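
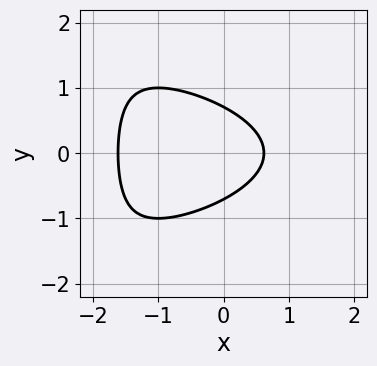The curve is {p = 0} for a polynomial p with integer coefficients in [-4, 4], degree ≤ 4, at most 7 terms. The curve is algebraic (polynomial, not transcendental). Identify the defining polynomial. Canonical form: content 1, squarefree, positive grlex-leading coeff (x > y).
x*y^2 + x^2 + 2*y^2 + x - 1

1. deg p = 3.
2. Symmetries: it's symmetric under y → −y, forcing even powers of y.
3. Matching integer coefficients to the picture gives p.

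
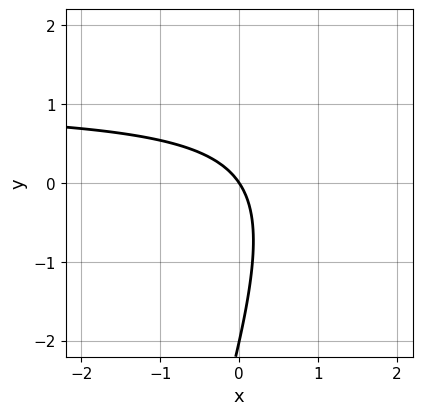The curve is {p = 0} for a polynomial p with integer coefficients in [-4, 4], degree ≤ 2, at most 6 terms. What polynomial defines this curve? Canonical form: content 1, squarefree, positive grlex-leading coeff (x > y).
1. deg p = 2. A generic line meets the curve in up to 2 points.
2. From the axis intercepts and sections: it crosses the x-axis at the gridline x = 0; the y-axis gridline crossings are at y ∈ {-2, 0}.
3. Matching integer coefficients to the picture gives p.

3*x*y - y^2 - 3*x - 2*y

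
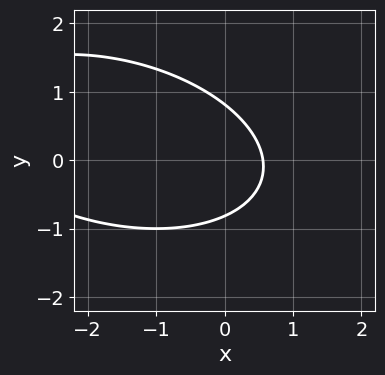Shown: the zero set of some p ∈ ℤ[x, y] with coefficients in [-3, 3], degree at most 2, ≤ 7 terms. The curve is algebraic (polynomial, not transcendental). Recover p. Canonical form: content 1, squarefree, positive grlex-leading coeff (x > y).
x^2 + x*y + 3*y^2 + 3*x - 2

1. The degree is 2 — no degree-1 curve has this shape.
2. Putting this together gives p.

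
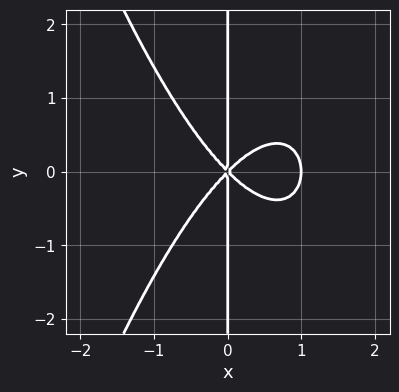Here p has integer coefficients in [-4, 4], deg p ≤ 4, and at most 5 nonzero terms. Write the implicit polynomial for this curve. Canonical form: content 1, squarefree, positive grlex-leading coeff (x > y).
x^4 - x^3 + x*y^2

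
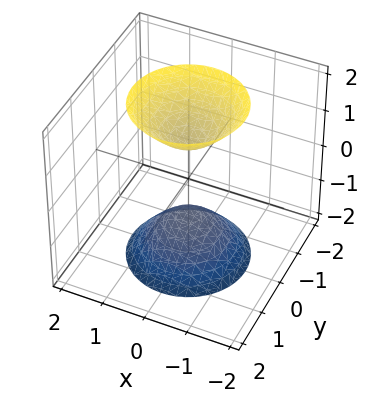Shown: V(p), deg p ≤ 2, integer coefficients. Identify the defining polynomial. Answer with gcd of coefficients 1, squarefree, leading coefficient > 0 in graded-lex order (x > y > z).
2*x^2 + 2*y^2 - z^2 + 1

First, I count 2 distinct pieces. Treating them together as one polynomial.
Then, degree: two separate bowl-shaped sheets opening away from each other; a quadric, so deg p = 2.
Then, symmetries: rotational symmetry about the z-axis ⇒ p depends on x, y only through x² + y²; mirror symmetry z ↦ −z ⇒ only even powers of z.
Then, observable constraints: a circular section at z = 2 has radius between 1 and 2; the surface avoids every integer y-axis point in the box; among the integer gridlines, it crosses the z-axis at z ∈ {-1, 1}.
Finally, matching integer coefficients to the picture gives p.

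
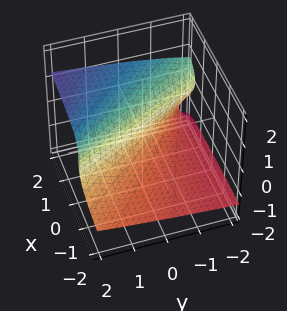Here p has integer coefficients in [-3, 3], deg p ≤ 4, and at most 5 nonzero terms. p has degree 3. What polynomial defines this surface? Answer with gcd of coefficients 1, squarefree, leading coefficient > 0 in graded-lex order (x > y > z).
(a) deg p = 3. The shape is more complex than any degree-2 surface.
(b) From the visible intercepts: one z-axis crossing is at z = -1; it meets the y-axis at y = 1 (among the integer gridlines).
(c) Assembling these constraints gives the stated polynomial.

x*z^2 + z^3 - 2*x - y + 1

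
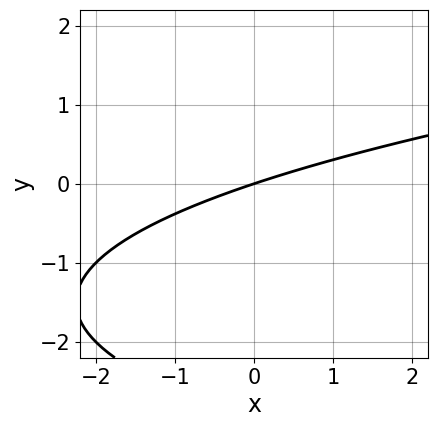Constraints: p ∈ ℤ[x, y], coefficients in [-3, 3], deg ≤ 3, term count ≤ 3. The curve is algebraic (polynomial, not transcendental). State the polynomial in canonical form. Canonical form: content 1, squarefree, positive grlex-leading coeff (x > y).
y^2 - x + 3*y

(a) The degree is 2 — a generic line meets the curve in up to 2 points.
(b) From the visible intercepts: it meets the y-axis at y = 0 (among the integer gridlines); it meets the x-axis at x = 0 (among the integer gridlines).
(c) Assembling these constraints gives the stated polynomial.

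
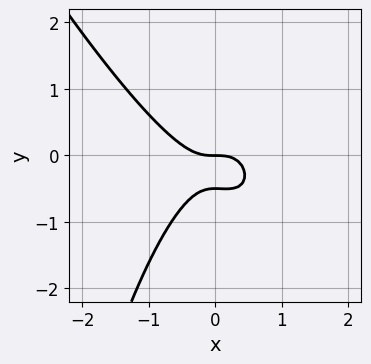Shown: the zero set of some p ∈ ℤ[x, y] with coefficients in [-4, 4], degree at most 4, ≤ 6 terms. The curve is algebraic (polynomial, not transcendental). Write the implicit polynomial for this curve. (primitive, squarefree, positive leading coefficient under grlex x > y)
2*x^3 + x^2*y + 2*y^2 + y

First, degree: the shape is more complex than any degree-2 curve, so deg p = 3.
Next, against the integer gridlines: one x-axis crossing is at x = 0; it crosses the y-axis at the gridline y = 0.
Finally, solving for integer coefficients yields p as stated.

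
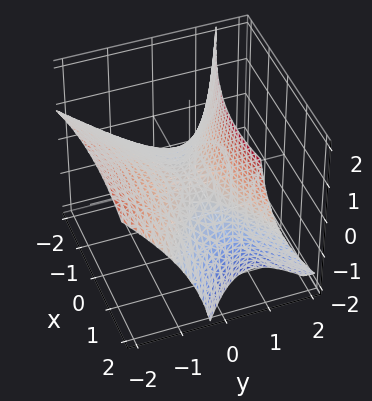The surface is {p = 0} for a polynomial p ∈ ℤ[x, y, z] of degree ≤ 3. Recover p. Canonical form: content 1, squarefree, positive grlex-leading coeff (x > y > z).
First, degree: no degree-1 surface has this shape, so deg p = 2.
Then, reading off the gridlines: it meets the x-axis at x = 0 (among the integer gridlines); it meets the y-axis at y = 0 (among the integer gridlines).
Finally, together with the visible shape, these determine p as stated.

x^2 - x*z - 3*y^2 - 3*y*z + 3*z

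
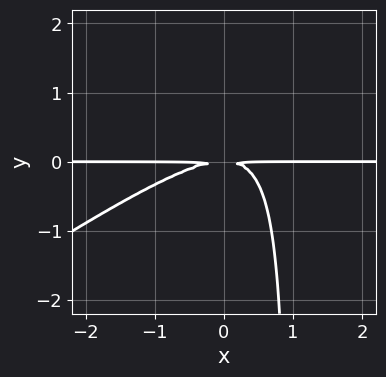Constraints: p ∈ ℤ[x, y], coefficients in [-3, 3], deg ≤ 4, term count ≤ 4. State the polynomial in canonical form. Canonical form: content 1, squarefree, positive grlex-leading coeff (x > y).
The degree is 3 — no degree-2 curve has this shape.
Reading off the gridlines: the visible x-axis segment lies entirely on the curve.
Matching integer coefficients to the picture gives p.

2*x^2*y - 3*x*y^2 + 3*y^2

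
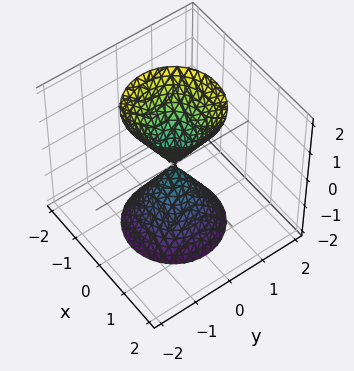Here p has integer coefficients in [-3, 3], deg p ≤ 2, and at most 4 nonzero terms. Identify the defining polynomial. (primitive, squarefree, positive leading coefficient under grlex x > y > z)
3*x^2 + 3*y^2 - z^2

1. I count 2 distinct pieces.
2. Degree: two nappes meeting at a single point; a quadric, so deg p = 2.
3. Symmetries: it's symmetric under z → −z, forcing even powers of z; rotational symmetry about the z-axis ⇒ p depends on x, y only through x² + y².
4. Checking where it meets the axes: it crosses the x-axis at the gridline x = 0; it meets the y-axis at y = 0 (among the integer gridlines); a circular section at z = -2 has radius between 1 and 2; one z-axis crossing is at z = 0.
5. The integer polynomial consistent with all of this is the stated p.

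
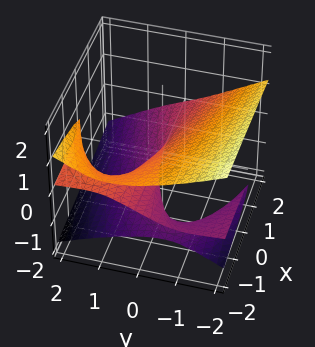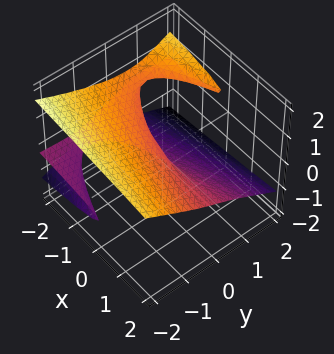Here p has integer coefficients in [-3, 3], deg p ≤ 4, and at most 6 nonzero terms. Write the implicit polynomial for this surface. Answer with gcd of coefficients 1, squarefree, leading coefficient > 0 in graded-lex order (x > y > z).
y^2*z - 3*z^3 - x*z - y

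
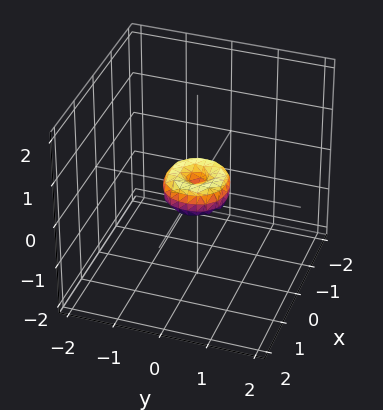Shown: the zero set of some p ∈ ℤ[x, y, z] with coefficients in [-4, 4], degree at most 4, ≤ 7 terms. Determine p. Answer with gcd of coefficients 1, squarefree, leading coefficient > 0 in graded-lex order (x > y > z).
2*x^4 + 4*x^2*y^2 + 2*y^4 - x^2 - y^2 + z^2

Degree: the shape is more complex than any degree-3 surface, so deg p = 4.
Symmetries: rotational symmetry about the z-axis ⇒ p depends on x, y only through x² + y².
From the visible intercepts: one z-axis crossing is at z = 0; a circular section at z = 0 has radius between 0 and 1.
Fitting integer coefficients to these (and the overall shape) gives p.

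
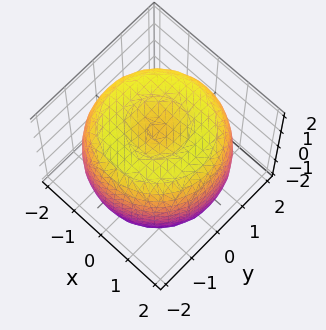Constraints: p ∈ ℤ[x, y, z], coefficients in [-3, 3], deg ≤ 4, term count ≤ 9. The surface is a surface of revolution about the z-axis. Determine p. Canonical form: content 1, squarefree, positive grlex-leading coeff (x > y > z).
x^4 + 2*x^2*y^2 + y^4 - 3*x^2 - 3*y^2 + 2*z^2 - 3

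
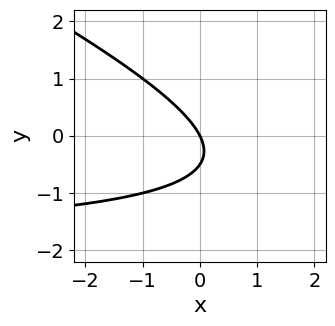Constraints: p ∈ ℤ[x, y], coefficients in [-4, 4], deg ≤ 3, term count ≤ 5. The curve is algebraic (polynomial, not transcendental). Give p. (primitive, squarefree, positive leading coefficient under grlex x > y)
1. Degree: no degree-1 curve has this shape, so deg p = 2.
2. Observable constraints: one y-axis crossing is at y = 0; it meets the x-axis at x = 0 (among the integer gridlines).
3. Together with the visible shape, these determine p as stated.

x*y + 2*y^2 + 2*x + y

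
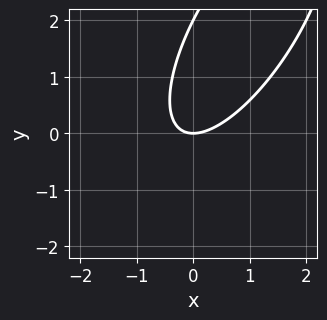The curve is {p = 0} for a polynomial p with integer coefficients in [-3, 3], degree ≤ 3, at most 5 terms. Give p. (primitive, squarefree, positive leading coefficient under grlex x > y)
The degree is 2 — the shape is more complex than any degree-1 curve.
Checking where it meets the axes: one x-axis crossing is at x = 0; among the integer gridlines, it crosses the y-axis at y ∈ {0, 2}.
Fitting integer coefficients to these (and the overall shape) gives p.

2*x^2 - 2*x*y + y^2 - 2*y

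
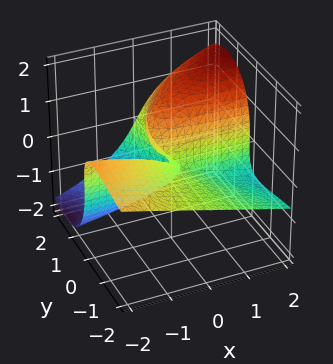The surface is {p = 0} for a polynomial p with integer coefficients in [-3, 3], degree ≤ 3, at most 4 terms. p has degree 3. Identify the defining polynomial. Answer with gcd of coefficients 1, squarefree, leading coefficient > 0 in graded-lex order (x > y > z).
Degree: no degree-2 surface has this shape, so deg p = 3.
Reading off the gridlines: the visible y-axis segment lies entirely on the surface; one z-axis crossing is at z = 0; every point of the x-axis in the box is on the surface.
Together with the visible shape, these determine p as stated.

2*y^2*z + z^3 - 2*x*y - 3*y*z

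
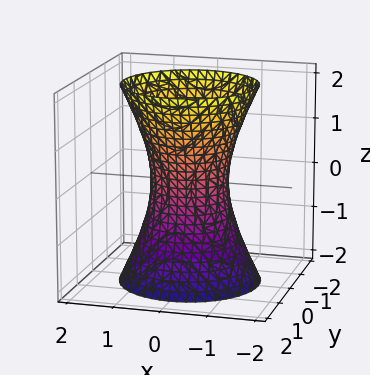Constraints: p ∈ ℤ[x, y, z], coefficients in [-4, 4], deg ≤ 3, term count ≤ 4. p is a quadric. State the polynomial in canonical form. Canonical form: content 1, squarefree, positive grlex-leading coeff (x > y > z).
3*x^2 + 3*y^2 - z^2 - 2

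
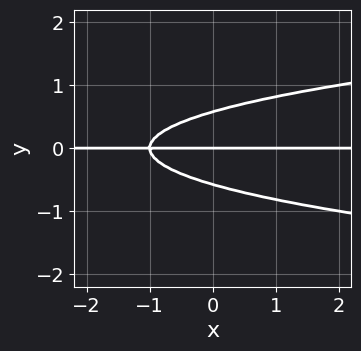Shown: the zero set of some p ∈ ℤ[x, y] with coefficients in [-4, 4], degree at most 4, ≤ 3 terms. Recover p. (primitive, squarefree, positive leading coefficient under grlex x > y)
3*y^3 - x*y - y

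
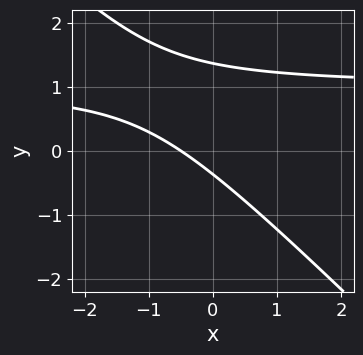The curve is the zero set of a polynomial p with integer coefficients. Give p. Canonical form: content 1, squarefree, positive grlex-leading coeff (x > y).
Degree: no degree-1 curve has this shape, so deg p = 2.
Solving for integer coefficients yields p as stated.

2*x*y + 2*y^2 - 2*x - 2*y - 1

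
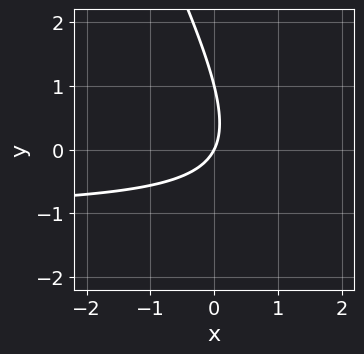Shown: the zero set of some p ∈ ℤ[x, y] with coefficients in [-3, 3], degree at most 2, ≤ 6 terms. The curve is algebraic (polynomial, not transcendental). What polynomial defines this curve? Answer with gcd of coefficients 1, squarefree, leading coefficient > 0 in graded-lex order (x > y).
The degree is 2 — no degree-1 curve has this shape.
Reading off the gridlines: among the integer gridlines, it crosses the y-axis at y ∈ {0, 1}; it meets the x-axis at x = 0 (among the integer gridlines).
Together with the visible shape, these determine p as stated.

2*x*y + y^2 + 2*x - y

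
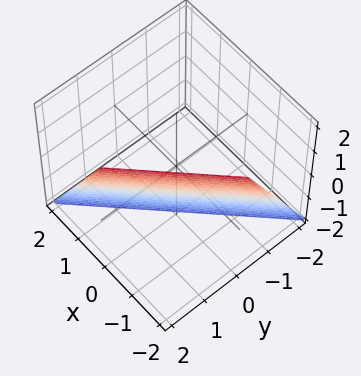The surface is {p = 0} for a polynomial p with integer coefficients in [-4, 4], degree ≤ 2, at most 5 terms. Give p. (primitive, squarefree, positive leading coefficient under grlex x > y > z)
2*x - 2*y + z + 2

1. The degree is 1 — the surface is flat (a plane).
2. Checking where it meets the axes: it meets the x-axis at x = -1 (among the integer gridlines); it crosses the y-axis at the gridline y = 1; it meets the z-axis at z = -2 (among the integer gridlines).
3. The integer polynomial consistent with all of this is the stated p.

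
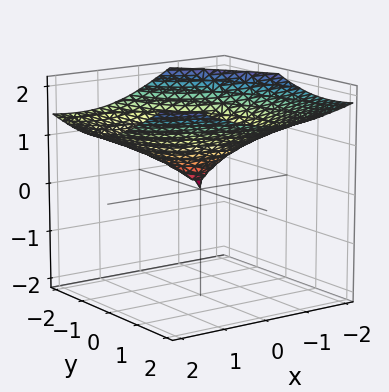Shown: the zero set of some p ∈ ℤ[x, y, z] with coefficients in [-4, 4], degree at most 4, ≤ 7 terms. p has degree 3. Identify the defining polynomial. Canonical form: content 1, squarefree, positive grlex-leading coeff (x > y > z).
Degree: a generic line meets the surface in up to 3 points, so deg p = 3.
Reading off the gridlines: it crosses the x-axis at the gridline x = 0; it crosses the z-axis at the gridline z = 0.
These observations pin down the coefficients.

2*x*y*z - 3*z^3 + 3*x^2 - 2*x*z + 3*y^2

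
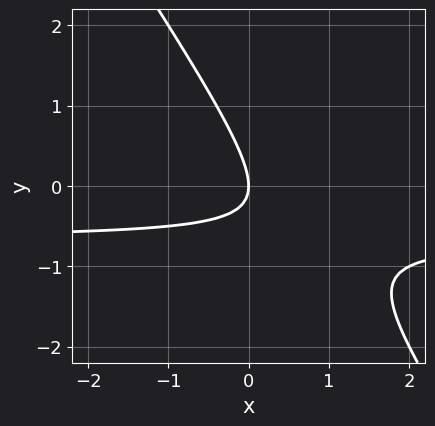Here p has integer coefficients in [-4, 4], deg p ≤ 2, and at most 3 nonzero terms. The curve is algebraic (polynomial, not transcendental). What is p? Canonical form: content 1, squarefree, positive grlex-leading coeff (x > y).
(a) The degree is 2 — the shape is more complex than any degree-1 curve.
(b) Checking where it meets the axes: it meets the x-axis at x = 0 (among the integer gridlines); one y-axis crossing is at y = 0.
(c) The integer polynomial consistent with all of this is the stated p.

3*x*y + 2*y^2 + 2*x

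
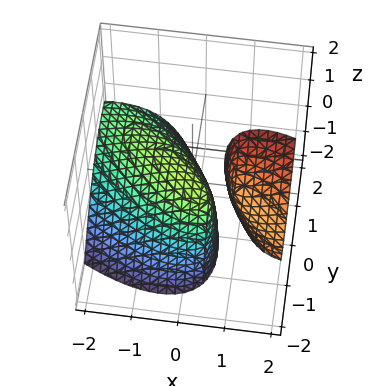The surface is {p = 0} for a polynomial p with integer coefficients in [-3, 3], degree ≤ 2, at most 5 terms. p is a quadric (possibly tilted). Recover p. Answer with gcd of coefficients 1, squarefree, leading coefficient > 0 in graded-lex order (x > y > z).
2*x^2 + 3*x*y - 3*x*z + 2*y^2 + 2*z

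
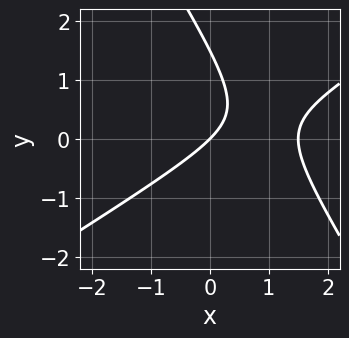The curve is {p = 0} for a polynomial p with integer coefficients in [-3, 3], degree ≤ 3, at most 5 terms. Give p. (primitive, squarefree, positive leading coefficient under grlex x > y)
2*x^2 - 2*x*y - 2*y^2 - 3*x + 3*y

Degree: a generic line meets the curve in up to 2 points, so deg p = 2.
Reading off the gridlines: one y-axis crossing is at y = 0; one x-axis crossing is at x = 0.
Solving for integer coefficients yields p as stated.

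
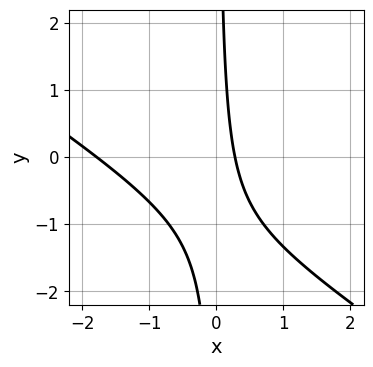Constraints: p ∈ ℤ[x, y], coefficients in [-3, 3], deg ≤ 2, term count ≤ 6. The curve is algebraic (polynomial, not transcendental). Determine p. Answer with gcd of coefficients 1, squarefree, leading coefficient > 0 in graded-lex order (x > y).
1. The degree is 2 — the shape is more complex than any degree-1 curve.
2. Checking where it meets the axes: the curve avoids every integer y-axis point in the box.
3. The integer polynomial consistent with all of this is the stated p.

2*x^2 + 3*x*y + 3*x - 1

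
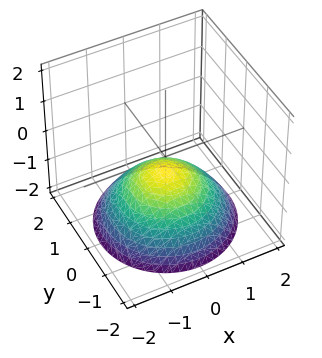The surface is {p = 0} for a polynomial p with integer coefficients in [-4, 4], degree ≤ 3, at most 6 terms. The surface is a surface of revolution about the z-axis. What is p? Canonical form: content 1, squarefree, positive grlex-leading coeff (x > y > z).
1. deg p = 2.
2. Symmetry: the z-axis is an axis of rotation, so x and y enter only as x² + y².
3. From the visible intercepts: a circular section at z = -1 has radius exactly 1; no x-intercept at any integer in the box.
4. The integer polynomial consistent with all of this is the stated p.

x^2 + y^2 + 2*z + 1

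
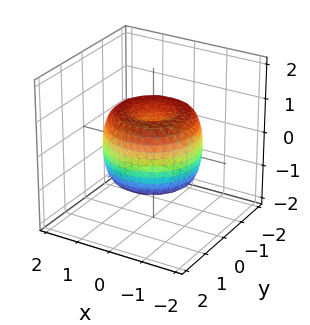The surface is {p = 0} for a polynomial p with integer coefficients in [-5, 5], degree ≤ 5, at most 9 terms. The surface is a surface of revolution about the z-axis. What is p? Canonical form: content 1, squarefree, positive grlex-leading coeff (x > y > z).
(a) The degree is 4 — a generic line meets the surface in up to 4 points.
(b) Symmetries: rotational symmetry about the z-axis ⇒ p depends on x, y only through x² + y².
(c) Observable constraints: a circular section at z = 0 has radius between 1 and 2.
(d) Fitting integer coefficients to these (and the overall shape) gives p.

2*x^4 + 4*x^2*y^2 + 2*y^4 - 3*x^2 - 3*y^2 + 2*z^2 - 1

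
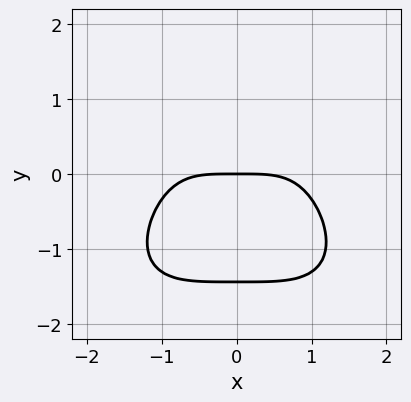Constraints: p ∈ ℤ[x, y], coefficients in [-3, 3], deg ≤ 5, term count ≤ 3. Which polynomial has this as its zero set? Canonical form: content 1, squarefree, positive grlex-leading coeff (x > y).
x^4 + y^4 + 3*y

(a) deg p = 4. A generic line meets the curve in up to 4 points.
(b) Symmetries: the x ↦ −x reflection is a symmetry, so x appears only in even powers.
(c) From the visible intercepts: one x-axis crossing is at x = 0; one y-axis crossing is at y = 0.
(d) Assembling these constraints gives the stated polynomial.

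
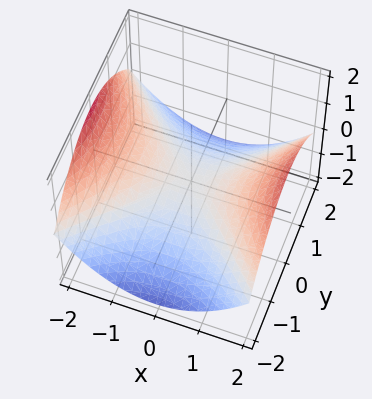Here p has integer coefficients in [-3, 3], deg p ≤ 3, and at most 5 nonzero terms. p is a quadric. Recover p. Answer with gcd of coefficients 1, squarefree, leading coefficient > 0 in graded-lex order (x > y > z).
x^2 - y^2 - 3*z

Degree: a saddle surface; a quadric, so deg p = 2.
Symmetries: the x ↦ −x reflection is a symmetry, so x appears only in even powers; mirror symmetry y ↦ −y ⇒ only even powers of y.
Reading off the gridlines: it crosses the y-axis at the gridline y = 0; it crosses the x-axis at the gridline x = 0; one z-axis crossing is at z = 0.
Fitting integer coefficients to these (and the overall shape) gives p.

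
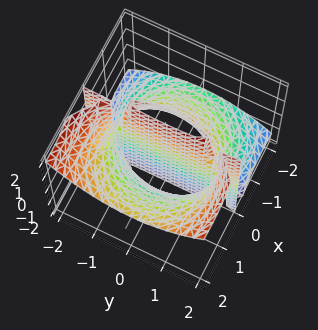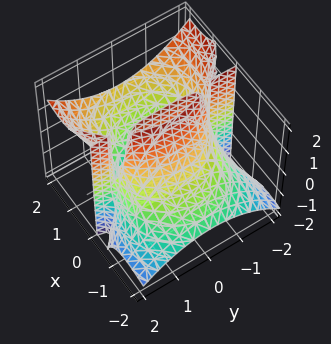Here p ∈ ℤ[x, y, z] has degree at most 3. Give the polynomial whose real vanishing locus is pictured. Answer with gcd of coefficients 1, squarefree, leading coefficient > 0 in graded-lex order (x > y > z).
x^3 - 2*x^2*z + x*y^2 - 2*x

deg p = 3. The shape is more complex than any degree-2 surface.
Checking where it meets the axes: it meets the x-axis at x = 0 (among the integer gridlines); the visible y-axis segment lies entirely on the surface; every point of the z-axis in the box is on the surface.
The integer polynomial consistent with all of this is the stated p.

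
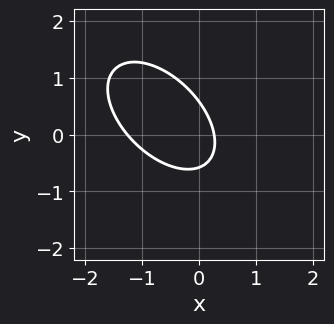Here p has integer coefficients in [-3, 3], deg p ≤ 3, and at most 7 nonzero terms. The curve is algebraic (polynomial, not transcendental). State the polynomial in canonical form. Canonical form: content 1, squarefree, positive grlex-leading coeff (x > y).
3*x^2 + 3*x*y + 3*y^2 + 3*x - 1

Degree: no degree-1 curve has this shape, so deg p = 2.
The integer polynomial consistent with all of this is the stated p.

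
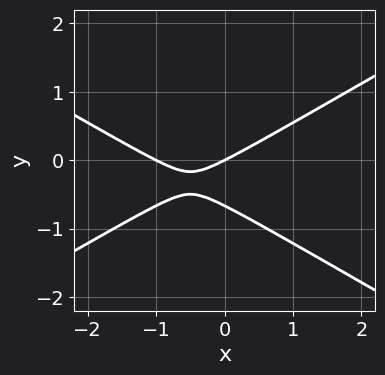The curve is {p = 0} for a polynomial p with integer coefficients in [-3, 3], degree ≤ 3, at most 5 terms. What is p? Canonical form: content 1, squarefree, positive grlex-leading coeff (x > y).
x^2 - 3*y^2 + x - 2*y

Degree: no degree-1 curve has this shape, so deg p = 2.
Observable constraints: one y-axis crossing is at y = 0; among the integer gridlines, it crosses the x-axis at x ∈ {-1, 0}.
Matching integer coefficients to the picture gives p.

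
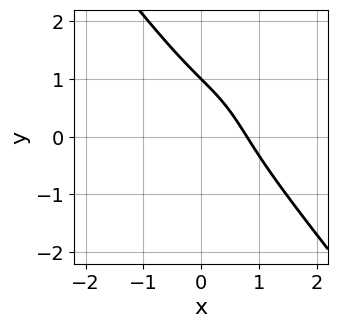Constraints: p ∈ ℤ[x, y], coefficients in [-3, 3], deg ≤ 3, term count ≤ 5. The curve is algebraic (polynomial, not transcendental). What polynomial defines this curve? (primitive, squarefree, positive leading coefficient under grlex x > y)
2*x^3 + y^3 + 3*x*y - 1

1. Degree: a generic line meets the curve in up to 3 points, so deg p = 3.
2. Against the integer gridlines: one y-axis crossing is at y = 1.
3. Assembling these constraints gives the stated polynomial.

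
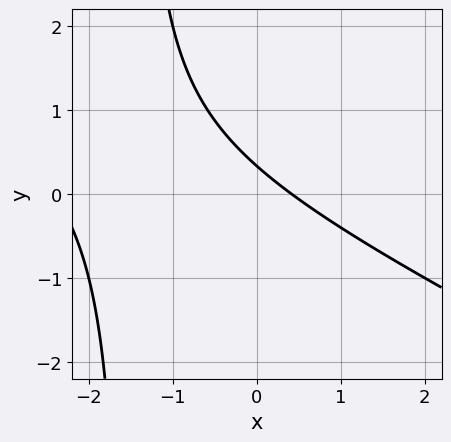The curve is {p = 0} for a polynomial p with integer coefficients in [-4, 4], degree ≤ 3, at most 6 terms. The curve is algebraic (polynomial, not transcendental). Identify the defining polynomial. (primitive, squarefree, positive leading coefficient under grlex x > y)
Degree: no degree-1 curve has this shape, so deg p = 2.
The integer polynomial consistent with all of this is the stated p.

x^2 + 2*x*y + 2*x + 3*y - 1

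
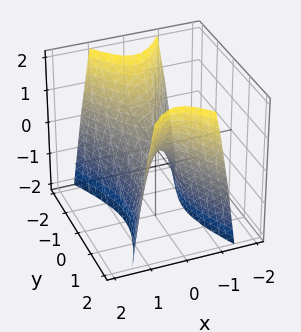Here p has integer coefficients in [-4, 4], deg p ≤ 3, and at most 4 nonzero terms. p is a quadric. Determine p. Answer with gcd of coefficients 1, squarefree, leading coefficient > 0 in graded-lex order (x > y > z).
3*x^2 - y^2 + z

The degree is 2 — a saddle surface; a quadric.
Symmetries: mirror symmetry x ↦ −x ⇒ only even powers of x; the y ↦ −y reflection is a symmetry, so y appears only in even powers.
Reading off the gridlines: it crosses the z-axis at the gridline z = 0; it meets the y-axis at y = 0 (among the integer gridlines).
Putting this together gives p.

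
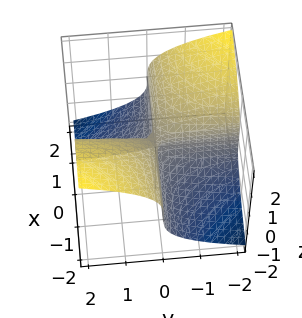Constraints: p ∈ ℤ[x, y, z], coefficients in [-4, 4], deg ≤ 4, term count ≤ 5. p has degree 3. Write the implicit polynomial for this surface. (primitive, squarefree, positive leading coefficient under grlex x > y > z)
(a) Degree: no degree-2 surface has this shape, so deg p = 3.
(b) From the visible intercepts: the visible x-axis segment lies entirely on the surface; every point of the y-axis in the box is on the surface.
(c) Assembling these constraints gives the stated polynomial.

2*z^3 + 3*x*y - z^2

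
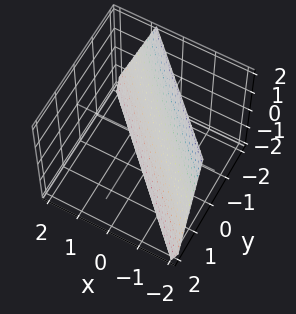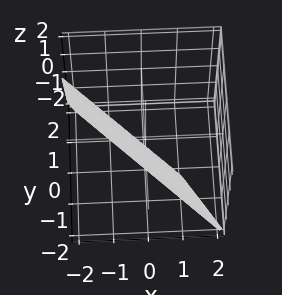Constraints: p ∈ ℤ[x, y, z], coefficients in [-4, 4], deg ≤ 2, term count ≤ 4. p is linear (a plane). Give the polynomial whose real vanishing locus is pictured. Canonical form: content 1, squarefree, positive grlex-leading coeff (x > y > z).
First, degree: every cross-section is a straight line — this is a plane, so deg p = 1.
Next, checking where it meets the axes: one z-axis crossing is at z = -2.
Finally, these observations pin down the coefficients.

3*x + 3*y + z + 2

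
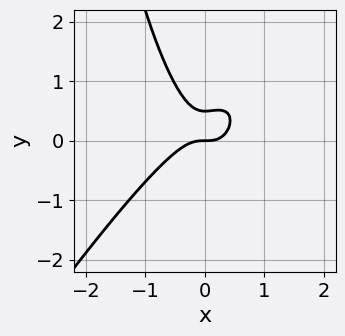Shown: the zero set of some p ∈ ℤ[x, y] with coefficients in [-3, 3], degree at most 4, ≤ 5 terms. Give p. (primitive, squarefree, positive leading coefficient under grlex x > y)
3*x^3 - 2*x^2*y + 2*y^2 - y

1. Degree: no degree-2 curve has this shape, so deg p = 3.
2. From the visible intercepts: it meets the y-axis at y = 0 (among the integer gridlines); it crosses the x-axis at the gridline x = 0.
3. Solving for integer coefficients yields p as stated.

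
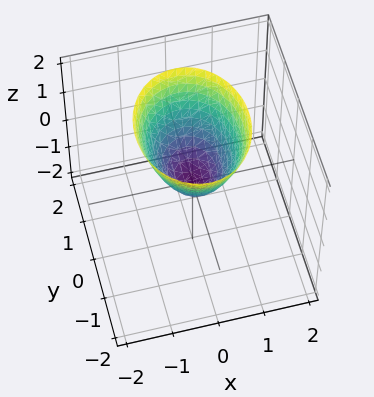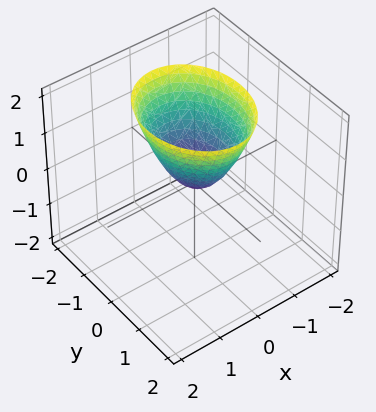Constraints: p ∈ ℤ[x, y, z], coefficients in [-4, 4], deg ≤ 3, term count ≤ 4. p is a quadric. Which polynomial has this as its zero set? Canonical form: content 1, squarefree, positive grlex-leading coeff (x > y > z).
3*x^2 + 2*y^2 - 2*z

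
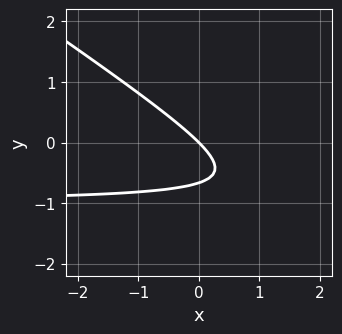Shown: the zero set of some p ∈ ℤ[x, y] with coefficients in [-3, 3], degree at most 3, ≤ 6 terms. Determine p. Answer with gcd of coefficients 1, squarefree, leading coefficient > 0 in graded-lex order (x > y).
(a) deg p = 2. No degree-1 curve has this shape.
(b) Reading off the gridlines: it meets the y-axis at y = 0 (among the integer gridlines); one x-axis crossing is at x = 0.
(c) Together with the visible shape, these determine p as stated.

2*x*y + 3*y^2 + 2*x + 2*y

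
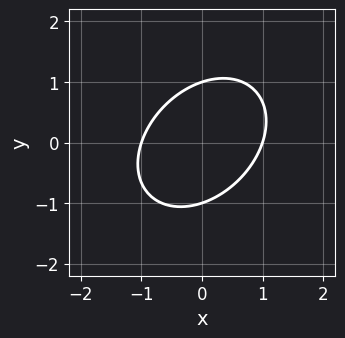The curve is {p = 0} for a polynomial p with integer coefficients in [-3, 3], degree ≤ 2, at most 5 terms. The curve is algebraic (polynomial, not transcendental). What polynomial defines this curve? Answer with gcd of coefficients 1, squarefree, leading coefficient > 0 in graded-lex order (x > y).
3*x^2 - 2*x*y + 3*y^2 - 3

1. deg p = 2. The shape is more complex than any degree-1 curve.
2. Against the integer gridlines: the x-axis gridline crossings are at x ∈ {-1, 1}; among the integer gridlines, it crosses the y-axis at y ∈ {-1, 1}.
3. The integer polynomial consistent with all of this is the stated p.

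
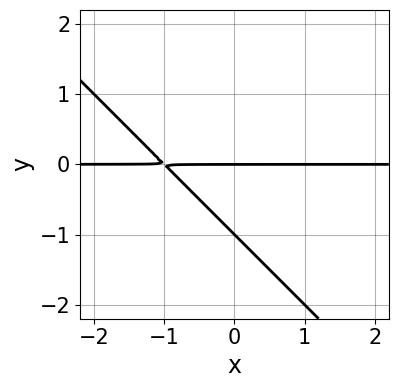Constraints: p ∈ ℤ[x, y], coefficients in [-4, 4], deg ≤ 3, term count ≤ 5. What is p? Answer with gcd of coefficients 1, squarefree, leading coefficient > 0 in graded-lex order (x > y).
1. The degree is 2 — no degree-1 curve has this shape.
2. From the visible intercepts: the y-axis gridline crossings are at y ∈ {-1, 0}; the visible x-axis segment lies entirely on the curve.
3. Putting this together gives p.

x*y + y^2 + y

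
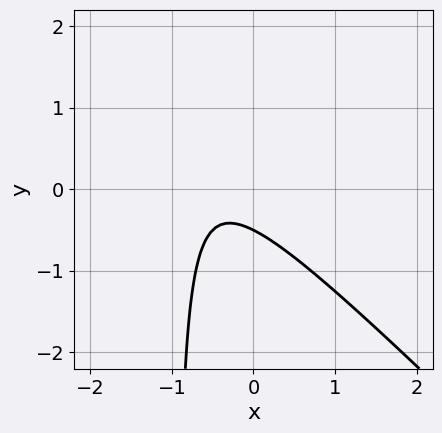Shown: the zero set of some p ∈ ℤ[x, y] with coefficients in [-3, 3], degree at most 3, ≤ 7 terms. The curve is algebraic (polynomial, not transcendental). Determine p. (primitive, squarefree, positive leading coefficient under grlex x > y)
1. Degree: the shape is more complex than any degree-1 curve, so deg p = 2.
2. From the axis intercepts and sections: the curve avoids every integer x-axis point in the box.
3. Assembling these constraints gives the stated polynomial.

2*x^2 + 2*x*y + 2*x + 2*y + 1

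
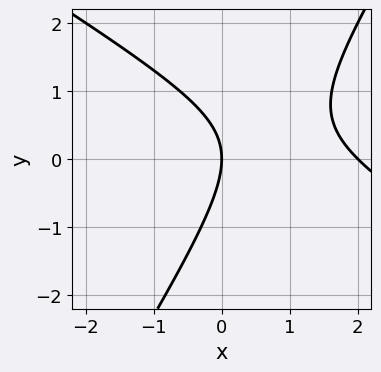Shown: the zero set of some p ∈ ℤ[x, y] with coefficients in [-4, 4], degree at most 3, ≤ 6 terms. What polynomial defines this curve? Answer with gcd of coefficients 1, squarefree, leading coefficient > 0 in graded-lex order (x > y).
x^2 + x*y - y^2 - 2*x

First, degree: a generic line meets the curve in up to 2 points, so deg p = 2.
Then, observable constraints: among the integer gridlines, it crosses the x-axis at x ∈ {0, 2}; it meets the y-axis at y = 0 (among the integer gridlines).
Finally, assembling these constraints gives the stated polynomial.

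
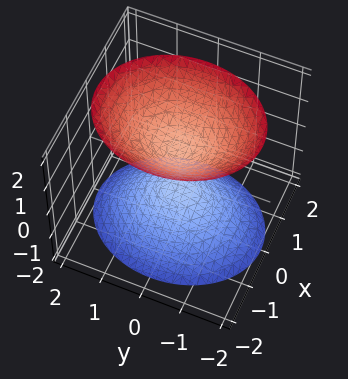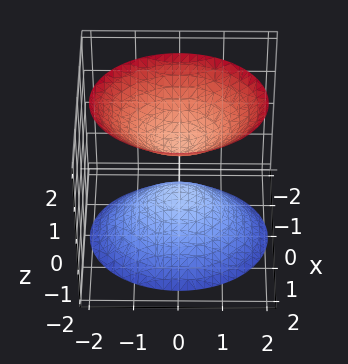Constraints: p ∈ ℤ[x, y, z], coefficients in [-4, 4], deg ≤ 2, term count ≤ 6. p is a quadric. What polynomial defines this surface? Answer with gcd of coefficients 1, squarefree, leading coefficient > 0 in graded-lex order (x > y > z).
3*x^2 + 2*y^2 - 2*z^2 + 1

First, I count 2 distinct pieces. Treating them together as one polynomial.
Next, the degree is 2 — two separate bowl-shaped sheets opening away from each other; a quadric.
Then, symmetries: mirror symmetry x ↦ −x ⇒ only even powers of x; it's symmetric under y → −y, forcing even powers of y; it's symmetric under z → −z, forcing even powers of z.
Next, observable constraints: no x-intercept at any integer in the box; the surface avoids every integer y-axis point in the box.
Finally, fitting integer coefficients to these (and the overall shape) gives p.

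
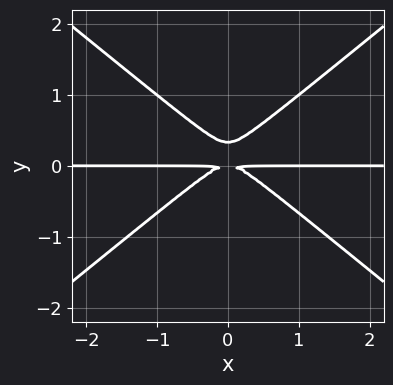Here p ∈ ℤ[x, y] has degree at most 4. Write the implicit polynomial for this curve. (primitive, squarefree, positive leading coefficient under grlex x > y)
2*x^2*y - 3*y^3 + y^2

(a) deg p = 3. A generic line meets the curve in up to 3 points.
(b) Symmetries: mirror symmetry x ↦ −x ⇒ only even powers of x.
(c) Checking where it meets the axes: the visible x-axis segment lies entirely on the curve.
(d) Solving for integer coefficients yields p as stated.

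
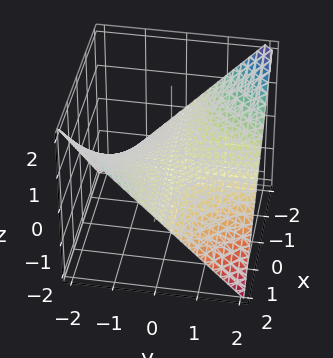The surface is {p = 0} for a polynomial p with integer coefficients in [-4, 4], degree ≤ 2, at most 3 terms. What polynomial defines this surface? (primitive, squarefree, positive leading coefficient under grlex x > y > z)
The degree is 2 — a saddle surface; a quadric.
Checking where it meets the axes: it crosses the z-axis at the gridline z = 0; the visible y-axis segment lies entirely on the surface; the visible x-axis segment lies entirely on the surface.
Solving for integer coefficients yields p as stated.

x*y + 2*z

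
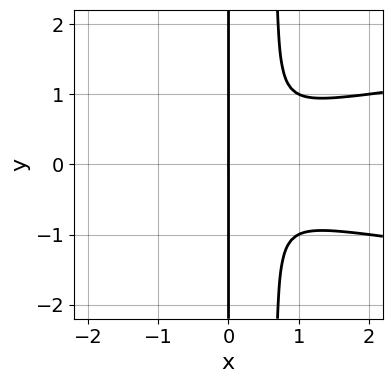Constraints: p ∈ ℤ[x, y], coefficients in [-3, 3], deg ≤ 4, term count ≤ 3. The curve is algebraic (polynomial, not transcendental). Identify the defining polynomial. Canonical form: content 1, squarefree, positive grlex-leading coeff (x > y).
1. Degree: the shape is more complex than any degree-3 curve, so deg p = 4.
2. Symmetries: mirror symmetry y ↦ −y ⇒ only even powers of y.
3. From the axis intercepts and sections: the visible y-axis segment lies entirely on the curve; it crosses the x-axis at the gridline x = 0.
4. The integer polynomial consistent with all of this is the stated p.

3*x^2*y^2 - x^3 - 2*x*y^2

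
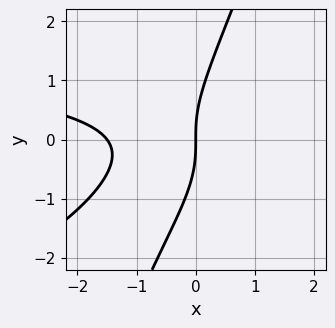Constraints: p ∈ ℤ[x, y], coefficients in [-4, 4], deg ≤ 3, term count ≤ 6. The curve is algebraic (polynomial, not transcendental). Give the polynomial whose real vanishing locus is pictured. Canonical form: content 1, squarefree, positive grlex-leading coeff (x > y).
x^2*y - 3*x*y^2 + y^3 - 2*x^2 - 3*x

1. Degree: the shape is more complex than any degree-2 curve, so deg p = 3.
2. From the axis intercepts and sections: one y-axis crossing is at y = 0; one x-axis crossing is at x = 0.
3. The integer polynomial consistent with all of this is the stated p.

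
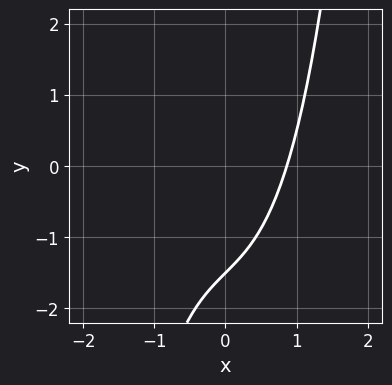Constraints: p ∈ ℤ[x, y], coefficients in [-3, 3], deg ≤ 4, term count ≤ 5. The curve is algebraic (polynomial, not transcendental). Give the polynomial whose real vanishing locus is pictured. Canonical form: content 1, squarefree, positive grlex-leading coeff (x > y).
2*x^3 + 2*x - 2*y - 3

deg p = 3.
Putting this together gives p.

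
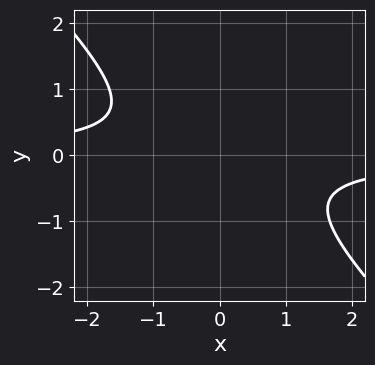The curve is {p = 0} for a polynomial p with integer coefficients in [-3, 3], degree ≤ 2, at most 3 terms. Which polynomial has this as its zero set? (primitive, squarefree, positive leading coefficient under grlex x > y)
3*x*y + 3*y^2 + 2

deg p = 2.
From the visible intercepts: it misses every integer gridline on the x-axis; it misses every integer gridline on the y-axis.
Together with the visible shape, these determine p as stated.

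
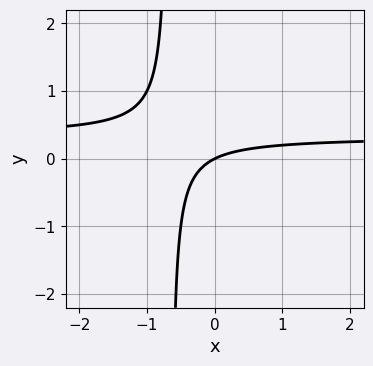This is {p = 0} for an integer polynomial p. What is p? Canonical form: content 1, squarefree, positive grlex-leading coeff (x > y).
Degree: no degree-1 curve has this shape, so deg p = 2.
Against the integer gridlines: it meets the x-axis at x = 0 (among the integer gridlines); it meets the y-axis at y = 0 (among the integer gridlines).
Fitting integer coefficients to these (and the overall shape) gives p.

3*x*y - x + 2*y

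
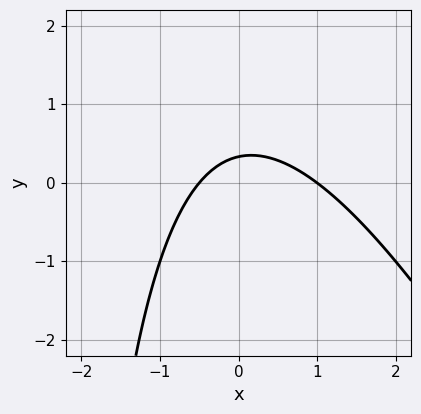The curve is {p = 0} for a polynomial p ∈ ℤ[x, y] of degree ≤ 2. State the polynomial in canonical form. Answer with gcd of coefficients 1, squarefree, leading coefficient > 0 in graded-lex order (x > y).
2*x^2 + x*y - x + 3*y - 1

Degree: the shape is more complex than any degree-1 curve, so deg p = 2.
Against the integer gridlines: one x-axis crossing is at x = 1.
Putting this together gives p.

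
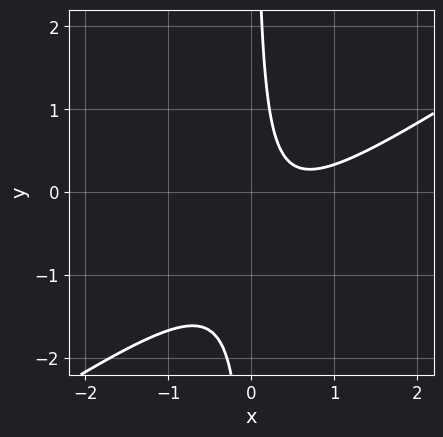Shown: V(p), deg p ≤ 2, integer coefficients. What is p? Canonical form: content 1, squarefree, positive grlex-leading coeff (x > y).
2*x^2 - 3*x*y - 2*x + 1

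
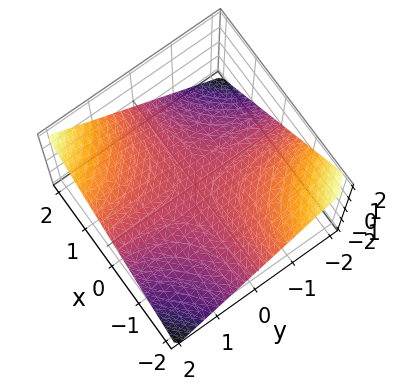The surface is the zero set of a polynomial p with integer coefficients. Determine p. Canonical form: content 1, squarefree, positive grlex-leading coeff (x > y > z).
x*y - 2*z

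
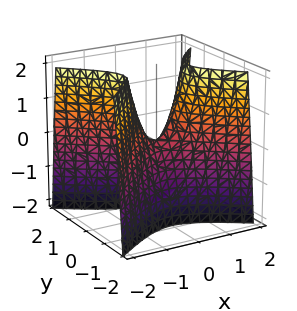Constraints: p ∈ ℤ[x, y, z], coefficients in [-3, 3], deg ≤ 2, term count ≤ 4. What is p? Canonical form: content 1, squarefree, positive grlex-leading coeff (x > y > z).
2*x^2 - 3*y^2 - z

(a) Degree: a saddle surface; a quadric, so deg p = 2.
(b) Symmetries: it's symmetric under x → −x, forcing even powers of x; the y ↦ −y reflection is a symmetry, so y appears only in even powers.
(c) Checking where it meets the axes: it crosses the x-axis at the gridline x = 0; it meets the y-axis at y = 0 (among the integer gridlines); it meets the z-axis at z = 0 (among the integer gridlines).
(d) Together with the visible shape, these determine p as stated.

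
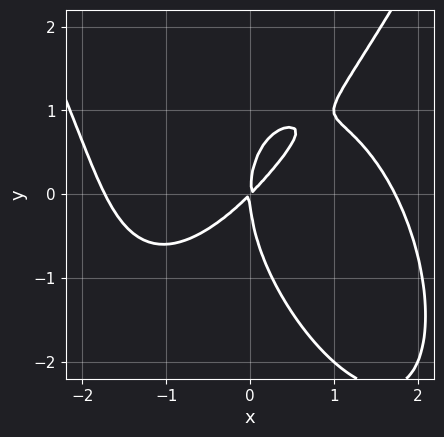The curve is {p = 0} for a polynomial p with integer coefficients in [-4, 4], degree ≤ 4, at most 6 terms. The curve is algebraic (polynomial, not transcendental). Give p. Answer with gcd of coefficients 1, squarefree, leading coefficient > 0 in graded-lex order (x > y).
x^4 - y^3 - 3*x^2 + 3*x*y

(a) The degree is 4 — no degree-3 curve has this shape.
(b) From the visible intercepts: it crosses the y-axis at the gridline y = 0; it crosses the x-axis at the gridline x = 0.
(c) Fitting integer coefficients to these (and the overall shape) gives p.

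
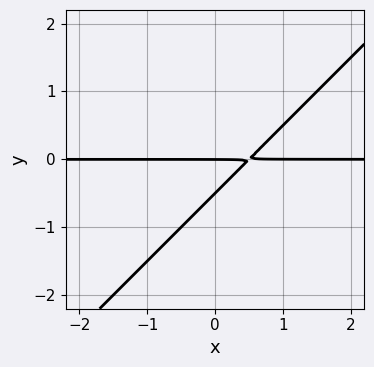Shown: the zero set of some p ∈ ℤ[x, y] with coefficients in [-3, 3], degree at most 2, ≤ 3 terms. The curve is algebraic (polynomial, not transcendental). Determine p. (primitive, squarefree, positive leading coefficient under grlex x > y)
2*x*y - 2*y^2 - y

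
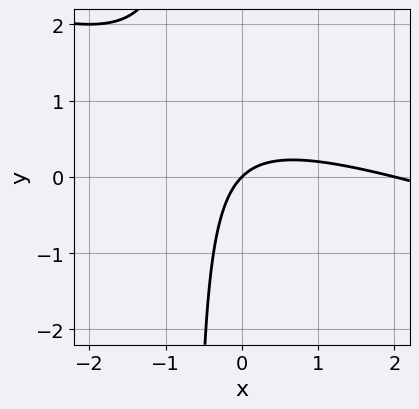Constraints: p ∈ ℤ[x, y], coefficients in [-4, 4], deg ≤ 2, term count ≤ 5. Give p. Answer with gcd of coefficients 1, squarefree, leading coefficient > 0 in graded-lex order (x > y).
Degree: no degree-1 curve has this shape, so deg p = 2.
Reading off the gridlines: the x-axis gridline crossings are at x ∈ {0, 2}; one y-axis crossing is at y = 0.
Matching integer coefficients to the picture gives p.

x^2 + 3*x*y - 2*x + 2*y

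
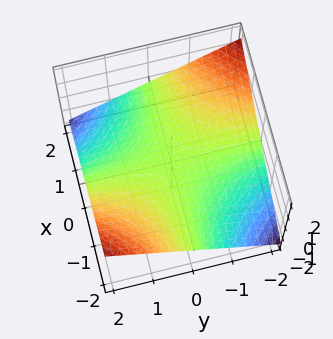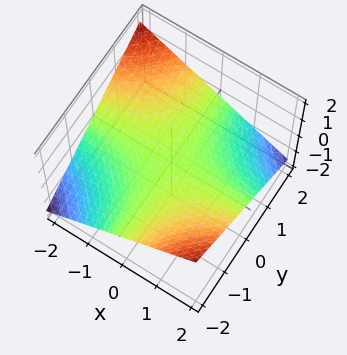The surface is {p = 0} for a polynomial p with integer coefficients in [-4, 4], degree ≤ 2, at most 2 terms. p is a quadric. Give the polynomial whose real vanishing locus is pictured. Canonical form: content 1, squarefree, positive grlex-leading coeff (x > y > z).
(a) deg p = 2.
(b) From the visible intercepts: the visible x-axis segment lies entirely on the surface; every point of the y-axis in the box is on the surface; one z-axis crossing is at z = 0.
(c) Together with the visible shape, these determine p as stated.

x*y + 3*z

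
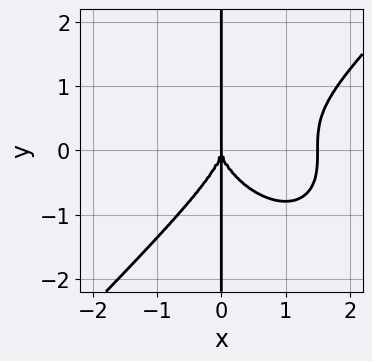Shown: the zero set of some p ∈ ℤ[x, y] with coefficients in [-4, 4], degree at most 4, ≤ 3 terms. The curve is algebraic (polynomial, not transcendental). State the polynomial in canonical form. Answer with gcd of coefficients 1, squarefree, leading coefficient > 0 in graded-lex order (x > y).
(a) The degree is 4 — a generic line meets the curve in up to 4 points.
(b) Observable constraints: one x-axis crossing is at x = 0; every point of the y-axis in the box is on the curve.
(c) The integer polynomial consistent with all of this is the stated p.

2*x^4 - 2*x*y^3 - 3*x^3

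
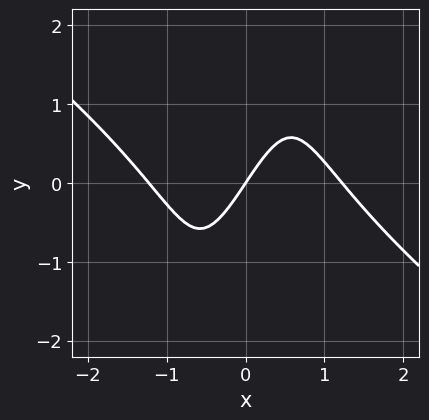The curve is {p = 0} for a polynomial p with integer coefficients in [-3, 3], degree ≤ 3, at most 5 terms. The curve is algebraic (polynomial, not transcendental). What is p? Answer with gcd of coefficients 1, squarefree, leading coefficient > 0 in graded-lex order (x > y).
(a) The degree is 3 — a generic line meets the curve in up to 3 points.
(b) From the axis intercepts and sections: it meets the y-axis at y = 0 (among the integer gridlines); one x-axis crossing is at x = 0.
(c) Assembling these constraints gives the stated polynomial.

2*x^3 + 2*x^2*y - x*y^2 - 3*x + 2*y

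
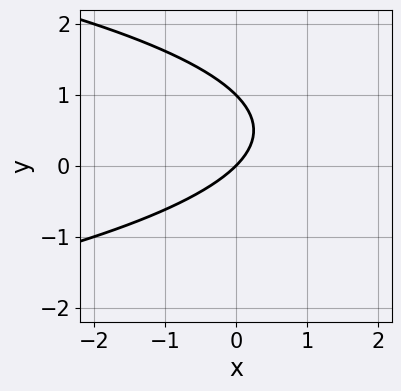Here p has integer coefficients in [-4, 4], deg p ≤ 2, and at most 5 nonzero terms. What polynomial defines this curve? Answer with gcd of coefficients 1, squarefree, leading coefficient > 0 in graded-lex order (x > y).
y^2 + x - y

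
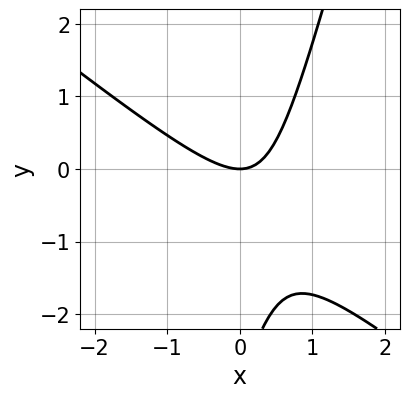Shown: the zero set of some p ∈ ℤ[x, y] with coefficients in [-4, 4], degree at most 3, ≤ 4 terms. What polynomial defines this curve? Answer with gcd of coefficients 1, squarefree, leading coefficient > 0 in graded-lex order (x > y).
(a) deg p = 2. A generic line meets the curve in up to 2 points.
(b) From the visible intercepts: it meets the x-axis at x = 0 (among the integer gridlines); it meets the y-axis at y = 0 (among the integer gridlines).
(c) Solving for integer coefficients yields p as stated.

3*x^2 + 3*x*y - y^2 - 3*y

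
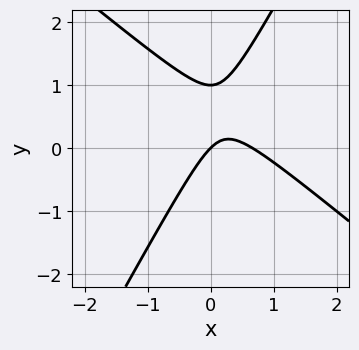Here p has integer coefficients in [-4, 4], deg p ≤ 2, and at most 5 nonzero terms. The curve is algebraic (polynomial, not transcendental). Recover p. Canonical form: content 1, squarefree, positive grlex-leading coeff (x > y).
(a) deg p = 2. The shape is more complex than any degree-1 curve.
(b) Observable constraints: one x-axis crossing is at x = 0; among the integer gridlines, it crosses the y-axis at y ∈ {0, 1}.
(c) Together with the visible shape, these determine p as stated.

3*x^2 + 2*x*y - 2*y^2 - 2*x + 2*y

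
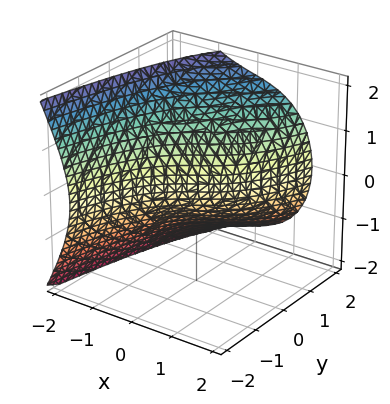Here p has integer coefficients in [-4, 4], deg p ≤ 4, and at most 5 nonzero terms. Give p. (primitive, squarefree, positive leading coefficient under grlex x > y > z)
The degree is 3 — a generic line meets the surface in up to 3 points.
Checking where it meets the axes: it meets the y-axis at y = 0 (among the integer gridlines); it crosses the x-axis at the gridline x = 0; it meets the z-axis at z = 0 (among the integer gridlines).
The integer polynomial consistent with all of this is the stated p.

x^3 + 2*z^2 + 2*x - 3*y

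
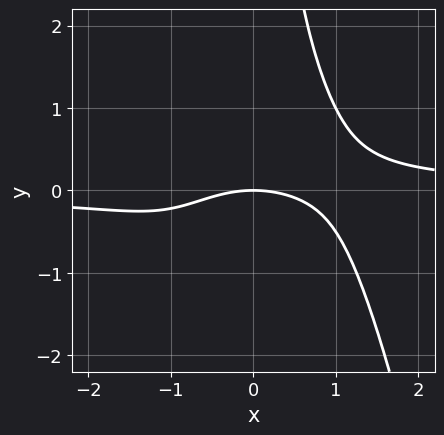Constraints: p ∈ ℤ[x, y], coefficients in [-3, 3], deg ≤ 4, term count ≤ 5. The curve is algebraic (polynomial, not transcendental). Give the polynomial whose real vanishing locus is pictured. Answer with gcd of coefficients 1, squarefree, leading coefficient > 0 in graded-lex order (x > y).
2*x^3*y + 2*x*y^2 - x^2 - 3*y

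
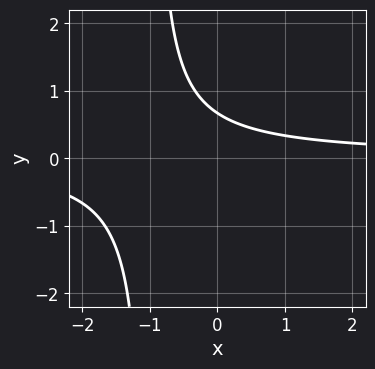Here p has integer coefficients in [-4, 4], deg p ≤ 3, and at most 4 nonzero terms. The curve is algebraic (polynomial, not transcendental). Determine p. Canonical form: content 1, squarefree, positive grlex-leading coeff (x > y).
3*x*y + 3*y - 2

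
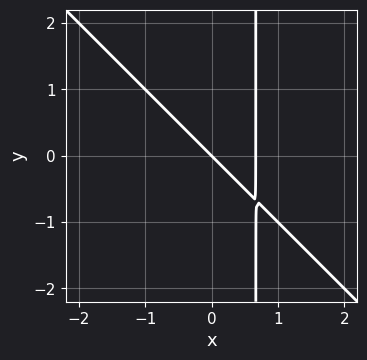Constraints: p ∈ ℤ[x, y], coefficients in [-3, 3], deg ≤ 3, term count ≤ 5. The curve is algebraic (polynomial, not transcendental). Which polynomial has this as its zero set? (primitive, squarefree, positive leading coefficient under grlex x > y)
First, the degree is 2 — no degree-1 curve has this shape.
Next, checking where it meets the axes: it meets the x-axis at x = 0 (among the integer gridlines); it meets the y-axis at y = 0 (among the integer gridlines).
Finally, these observations pin down the coefficients.

3*x^2 + 3*x*y - 2*x - 2*y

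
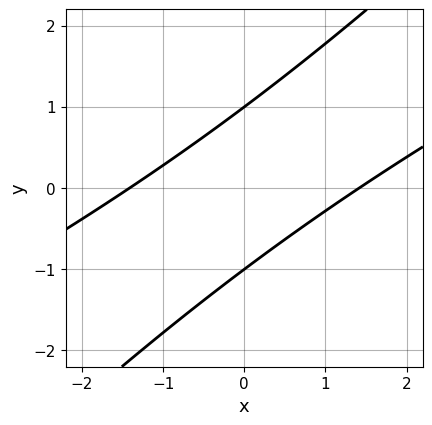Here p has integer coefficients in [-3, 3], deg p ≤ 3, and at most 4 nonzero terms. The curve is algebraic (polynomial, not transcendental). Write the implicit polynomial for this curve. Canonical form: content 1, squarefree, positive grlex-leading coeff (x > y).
1. The degree is 2 — the shape is more complex than any degree-1 curve.
2. Checking where it meets the axes: among the integer gridlines, it crosses the y-axis at y ∈ {-1, 1}.
3. These observations pin down the coefficients.

x^2 - 3*x*y + 2*y^2 - 2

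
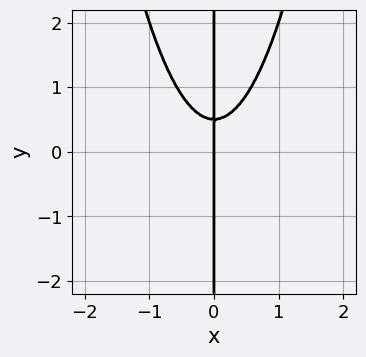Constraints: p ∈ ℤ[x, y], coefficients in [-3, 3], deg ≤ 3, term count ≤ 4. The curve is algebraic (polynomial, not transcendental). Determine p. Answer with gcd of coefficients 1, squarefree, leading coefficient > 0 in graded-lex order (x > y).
(a) Degree: a generic line meets the curve in up to 3 points, so deg p = 3.
(b) Checking where it meets the axes: the visible y-axis segment lies entirely on the curve; it meets the x-axis at x = 0 (among the integer gridlines).
(c) Putting this together gives p.

3*x^3 - 2*x*y + x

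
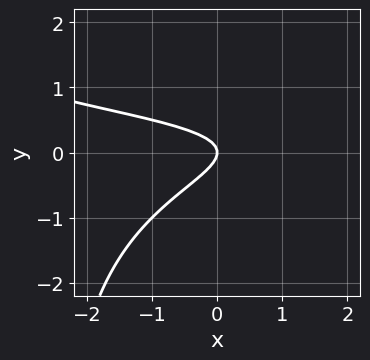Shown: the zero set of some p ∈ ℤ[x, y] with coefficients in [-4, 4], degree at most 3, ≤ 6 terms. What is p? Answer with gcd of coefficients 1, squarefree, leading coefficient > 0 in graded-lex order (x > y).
x*y^2 - x*y + 3*y^2 + x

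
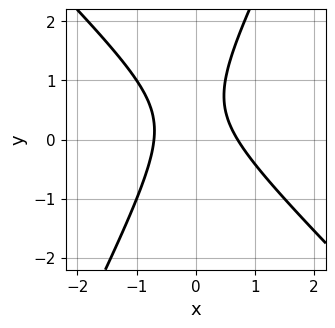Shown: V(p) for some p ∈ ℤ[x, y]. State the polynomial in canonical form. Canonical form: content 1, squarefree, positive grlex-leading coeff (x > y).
1. Degree: a generic line meets the curve in up to 2 points, so deg p = 2.
2. Against the integer gridlines: no y-intercept at any integer in the box.
3. Assembling these constraints gives the stated polynomial.

2*x^2 + x*y - y^2 + y - 1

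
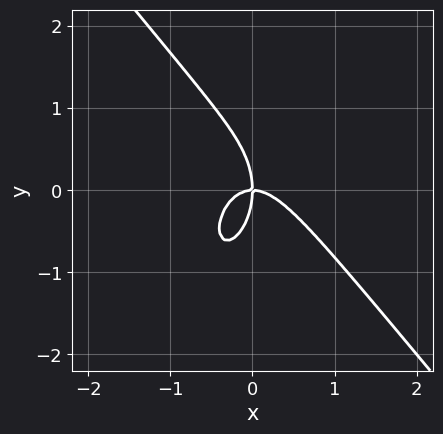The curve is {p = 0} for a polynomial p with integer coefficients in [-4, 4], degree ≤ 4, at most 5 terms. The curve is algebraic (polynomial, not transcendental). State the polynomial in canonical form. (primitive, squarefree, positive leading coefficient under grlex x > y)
3*x^3 + x^2*y + y^3 + 2*x*y

1. deg p = 3. No degree-2 curve has this shape.
2. Observable constraints: it crosses the y-axis at the gridline y = 0; it meets the x-axis at x = 0 (among the integer gridlines).
3. Putting this together gives p.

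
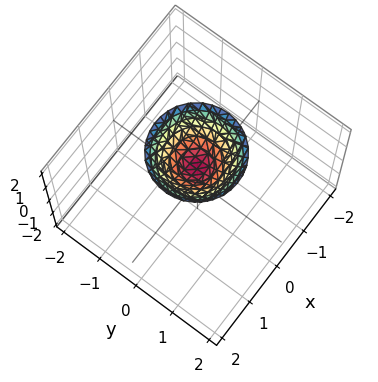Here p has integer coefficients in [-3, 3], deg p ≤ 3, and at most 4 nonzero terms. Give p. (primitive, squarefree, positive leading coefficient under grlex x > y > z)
First, deg p = 2. No degree-1 surface has this shape.
Next, symmetries: rotational symmetry about the z-axis ⇒ p depends on x, y only through x² + y².
Then, against the integer gridlines: it misses every integer gridline on the x-axis; a circular section at z = 2 has radius exactly 1; it crosses the z-axis at the gridline z = 1.
Finally, these observations pin down the coefficients.

x^2 + y^2 - z + 1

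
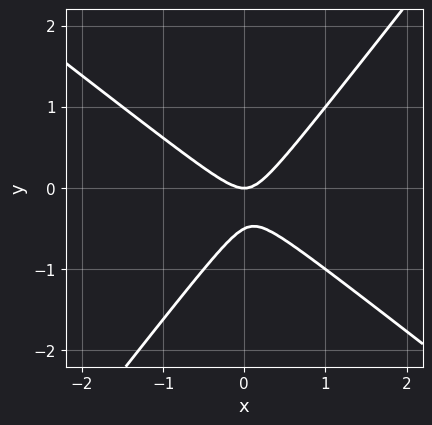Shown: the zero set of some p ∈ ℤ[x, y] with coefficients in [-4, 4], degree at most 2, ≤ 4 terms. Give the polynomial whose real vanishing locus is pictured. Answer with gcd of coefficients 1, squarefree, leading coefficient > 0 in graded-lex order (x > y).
1. deg p = 2.
2. Against the integer gridlines: one y-axis crossing is at y = 0; it meets the x-axis at x = 0 (among the integer gridlines).
3. The integer polynomial consistent with all of this is the stated p.

2*x^2 + x*y - 2*y^2 - y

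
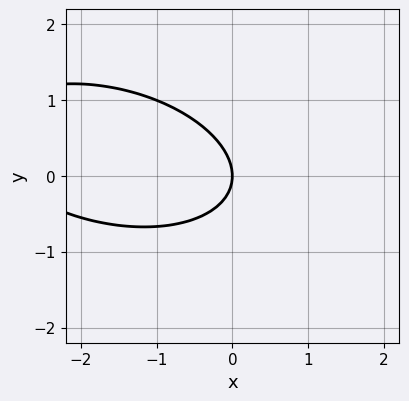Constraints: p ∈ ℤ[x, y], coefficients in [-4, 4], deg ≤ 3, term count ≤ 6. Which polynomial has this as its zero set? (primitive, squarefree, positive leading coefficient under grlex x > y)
First, the degree is 2 — a generic line meets the curve in up to 2 points.
Then, against the integer gridlines: it crosses the y-axis at the gridline y = 0; it meets the x-axis at x = 0 (among the integer gridlines).
Finally, solving for integer coefficients yields p as stated.

x^2 + x*y + 3*y^2 + 3*x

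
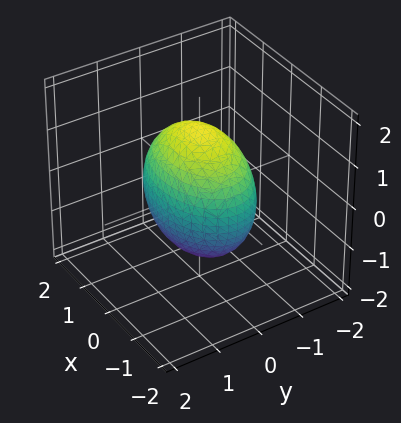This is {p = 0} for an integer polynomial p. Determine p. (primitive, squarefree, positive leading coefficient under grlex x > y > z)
x^2 + 2*y^2 + z^2 - 2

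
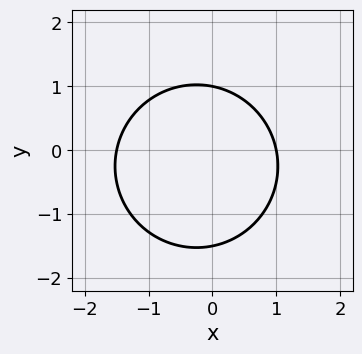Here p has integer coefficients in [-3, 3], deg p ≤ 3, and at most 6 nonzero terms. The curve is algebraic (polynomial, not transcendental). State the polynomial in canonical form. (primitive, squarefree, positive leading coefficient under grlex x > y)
(a) Degree: the shape is more complex than any degree-1 curve, so deg p = 2.
(b) Against the integer gridlines: one x-axis crossing is at x = 1; it crosses the y-axis at the gridline y = 1.
(c) Matching integer coefficients to the picture gives p.

2*x^2 + 2*y^2 + x + y - 3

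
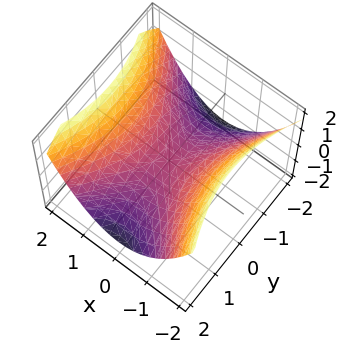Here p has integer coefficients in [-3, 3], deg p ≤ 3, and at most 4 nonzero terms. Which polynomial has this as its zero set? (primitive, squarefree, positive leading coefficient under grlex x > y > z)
(a) The degree is 2 — a hyperbolic paraboloid; a quadric.
(b) Symmetries: the x ↦ −x reflection is a symmetry, so x appears only in even powers; it's symmetric under y → −y, forcing even powers of y.
(c) Against the integer gridlines: it crosses the x-axis at the gridline x = 0; one y-axis crossing is at y = 0.
(d) The integer polynomial consistent with all of this is the stated p.

2*x^2 - y^2 - 3*z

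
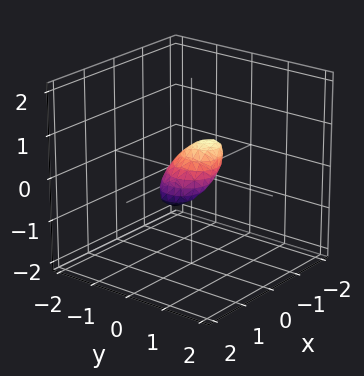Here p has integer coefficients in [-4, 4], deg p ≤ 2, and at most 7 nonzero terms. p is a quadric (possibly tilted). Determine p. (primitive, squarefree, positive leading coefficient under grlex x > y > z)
(a) deg p = 2.
(b) The integer polynomial consistent with all of this is the stated p.

3*x^2 + 3*x*z + 3*y^2 - 2*y*z + 3*z^2 - 1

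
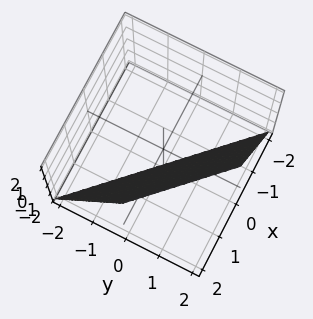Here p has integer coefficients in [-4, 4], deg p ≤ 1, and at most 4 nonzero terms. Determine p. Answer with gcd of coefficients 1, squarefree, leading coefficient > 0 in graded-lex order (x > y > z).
2*x + 2*y - z - 2

1. Degree: every cross-section is a straight line — this is a plane, so deg p = 1.
2. Against the integer gridlines: one z-axis crossing is at z = -2; one x-axis crossing is at x = 1; it crosses the y-axis at the gridline y = 1.
3. Together with the visible shape, these determine p as stated.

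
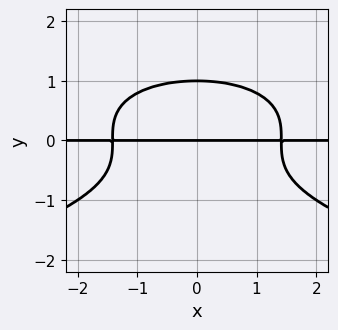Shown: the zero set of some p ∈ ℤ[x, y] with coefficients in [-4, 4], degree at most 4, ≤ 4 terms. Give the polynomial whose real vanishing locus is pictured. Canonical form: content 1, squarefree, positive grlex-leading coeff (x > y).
Degree: a generic line meets the curve in up to 4 points, so deg p = 4.
Symmetries: the x ↦ −x reflection is a symmetry, so x appears only in even powers.
Checking where it meets the axes: the y-axis gridline crossings are at y ∈ {0, 1}; every point of the x-axis in the box is on the curve.
Fitting integer coefficients to these (and the overall shape) gives p.

2*y^4 + x^2*y - 2*y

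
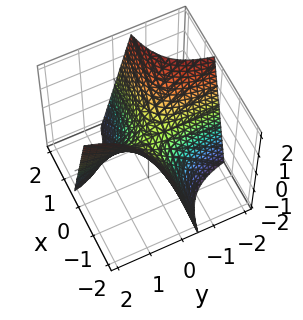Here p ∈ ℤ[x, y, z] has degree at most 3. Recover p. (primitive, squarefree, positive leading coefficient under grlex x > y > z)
deg p = 2. A generic line meets the surface in up to 2 points.
Against the integer gridlines: one z-axis crossing is at z = 0; every point of the y-axis in the box is on the surface; every point of the x-axis in the box is on the surface.
Together with the visible shape, these determine p as stated.

2*x*y + z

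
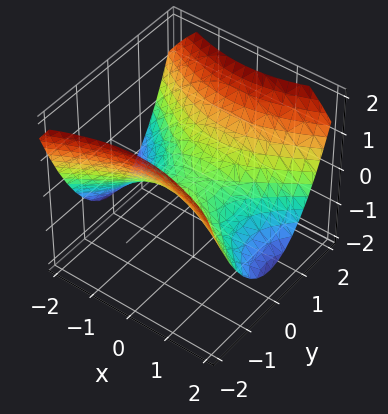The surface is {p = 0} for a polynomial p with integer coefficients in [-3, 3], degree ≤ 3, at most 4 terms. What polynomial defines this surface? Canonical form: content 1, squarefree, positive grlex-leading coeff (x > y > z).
x^2 - 2*y^2 + 3*z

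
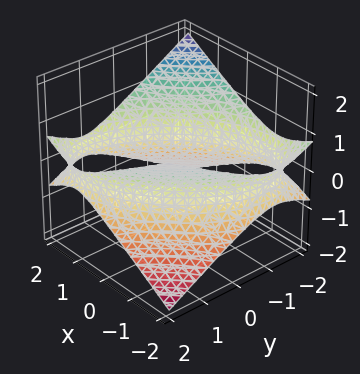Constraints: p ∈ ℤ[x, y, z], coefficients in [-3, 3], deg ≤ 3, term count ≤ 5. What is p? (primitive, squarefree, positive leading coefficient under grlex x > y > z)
First, degree: a generic line meets the surface in up to 2 points, so deg p = 2.
Next, reading off the gridlines: the surface avoids every integer z-axis point in the box.
Finally, matching integer coefficients to the picture gives p.

x^2 - x*y + y^2 - 3*z^2 - 3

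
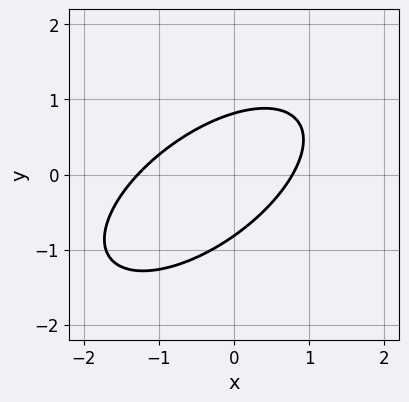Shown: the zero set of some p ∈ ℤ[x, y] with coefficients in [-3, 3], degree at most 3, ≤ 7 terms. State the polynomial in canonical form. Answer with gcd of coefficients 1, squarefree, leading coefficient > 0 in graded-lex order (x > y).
1. The degree is 2 — a generic line meets the curve in up to 2 points.
2. Solving for integer coefficients yields p as stated.

2*x^2 - 3*x*y + 3*y^2 + x - 2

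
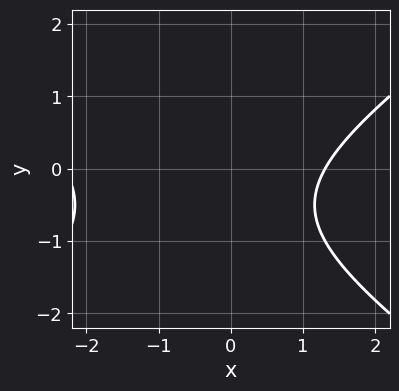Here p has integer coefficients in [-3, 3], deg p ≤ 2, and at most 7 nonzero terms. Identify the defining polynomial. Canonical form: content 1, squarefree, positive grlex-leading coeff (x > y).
First, degree: the shape is more complex than any degree-1 curve, so deg p = 2.
Next, observable constraints: the curve avoids every integer y-axis point in the box.
Finally, fitting integer coefficients to these (and the overall shape) gives p.

x^2 - 2*y^2 + x - 2*y - 3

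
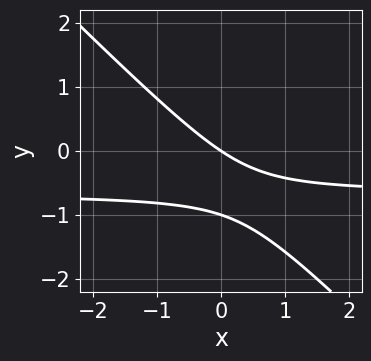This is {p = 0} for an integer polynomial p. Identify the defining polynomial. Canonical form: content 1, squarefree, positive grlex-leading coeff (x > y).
1. Degree: the shape is more complex than any degree-1 curve, so deg p = 2.
2. Reading off the gridlines: it meets the x-axis at x = 0 (among the integer gridlines); among the integer gridlines, it crosses the y-axis at y ∈ {-1, 0}.
3. Putting this together gives p.

3*x*y + 3*y^2 + 2*x + 3*y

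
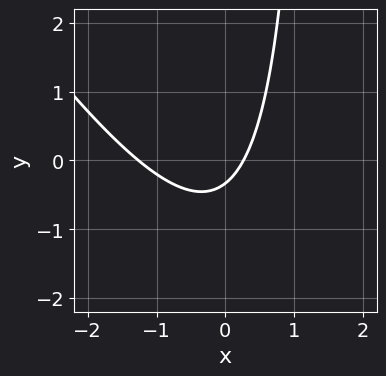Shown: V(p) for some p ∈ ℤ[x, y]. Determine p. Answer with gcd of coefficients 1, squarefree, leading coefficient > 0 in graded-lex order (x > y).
(a) The degree is 2 — no degree-1 curve has this shape.
(b) Matching integer coefficients to the picture gives p.

3*x^2 + 2*x*y + 3*x - 3*y - 1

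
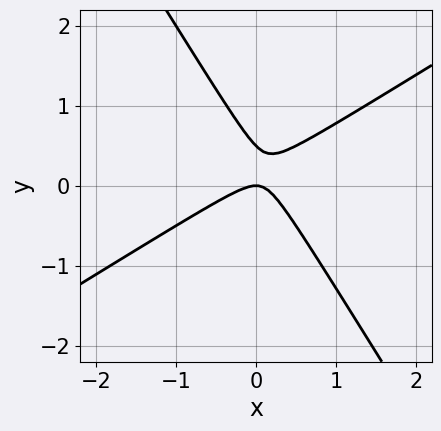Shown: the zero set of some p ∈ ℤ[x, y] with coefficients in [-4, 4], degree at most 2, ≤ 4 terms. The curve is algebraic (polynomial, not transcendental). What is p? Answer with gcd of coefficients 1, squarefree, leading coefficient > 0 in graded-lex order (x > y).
2*x^2 - 2*x*y - 2*y^2 + y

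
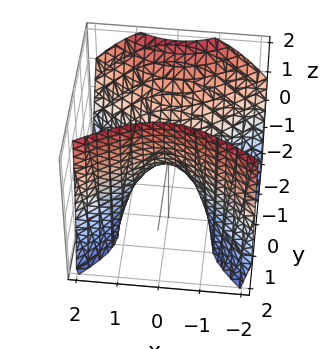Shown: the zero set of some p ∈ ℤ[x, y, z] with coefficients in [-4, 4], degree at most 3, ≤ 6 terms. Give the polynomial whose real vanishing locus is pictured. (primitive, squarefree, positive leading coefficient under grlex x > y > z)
2*x^2 - 3*y^2 - 2*y*z + 2*z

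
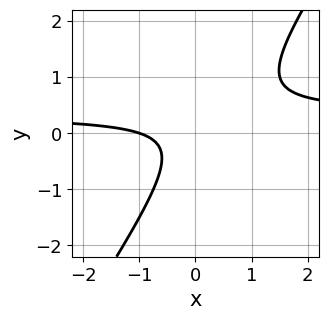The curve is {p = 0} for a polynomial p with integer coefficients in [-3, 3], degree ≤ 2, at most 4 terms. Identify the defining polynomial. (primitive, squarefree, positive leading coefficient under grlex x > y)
The degree is 2 — the shape is more complex than any degree-1 curve.
Observable constraints: it misses every integer gridline on the y-axis; one x-axis crossing is at x = -1.
Fitting integer coefficients to these (and the overall shape) gives p.

3*x*y - 2*y^2 - x - 1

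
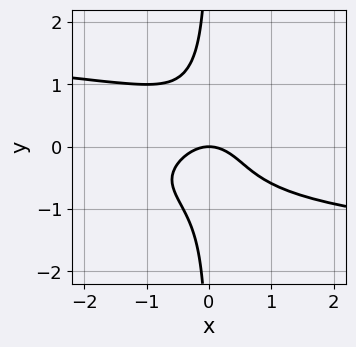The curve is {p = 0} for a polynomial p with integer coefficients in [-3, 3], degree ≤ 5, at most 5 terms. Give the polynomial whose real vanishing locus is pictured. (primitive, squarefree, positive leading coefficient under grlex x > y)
The degree is 4 — no degree-3 curve has this shape.
From the visible intercepts: it crosses the y-axis at the gridline y = 0; one x-axis crossing is at x = 0.
These observations pin down the coefficients.

2*x*y^3 + x^2 + y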